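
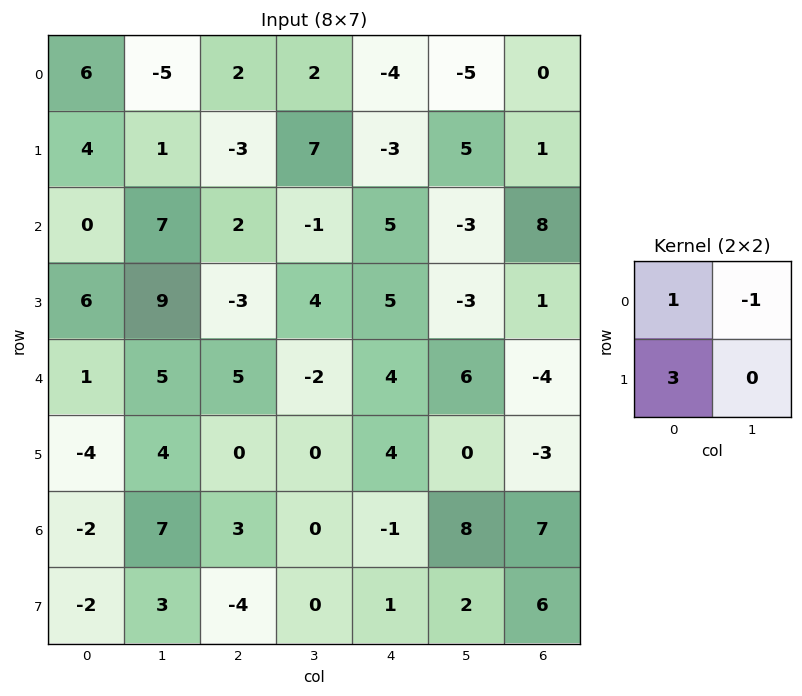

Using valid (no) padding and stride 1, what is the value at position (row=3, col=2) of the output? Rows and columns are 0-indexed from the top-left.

8

The receptive field on the input at this output position is [-3 4 / 5 -2]. Elementwise product with the kernel and sum: -3·1 + 4·-1 + 5·3.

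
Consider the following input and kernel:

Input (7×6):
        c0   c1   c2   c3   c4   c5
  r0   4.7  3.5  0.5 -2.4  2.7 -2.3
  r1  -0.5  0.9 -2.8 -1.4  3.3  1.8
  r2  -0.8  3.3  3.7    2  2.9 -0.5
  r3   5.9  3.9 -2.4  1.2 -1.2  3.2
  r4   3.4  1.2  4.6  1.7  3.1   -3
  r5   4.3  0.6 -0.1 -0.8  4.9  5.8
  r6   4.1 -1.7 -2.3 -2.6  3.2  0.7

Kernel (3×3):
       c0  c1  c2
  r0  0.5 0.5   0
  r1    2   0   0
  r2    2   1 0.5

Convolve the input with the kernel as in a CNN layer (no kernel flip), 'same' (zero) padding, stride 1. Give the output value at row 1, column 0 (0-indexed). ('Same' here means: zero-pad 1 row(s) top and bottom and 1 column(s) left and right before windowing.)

3.2

The receptive field on the zero-padded input at this output position is [0 4.7 3.5 / 0 -0.5 0.9 / 0 -0.8 3.3]. Elementwise product with the kernel and sum: 0·0.5 + 4.7·0.5 + 0·2 + 0·2 + -0.8·1 + 3.3·0.5.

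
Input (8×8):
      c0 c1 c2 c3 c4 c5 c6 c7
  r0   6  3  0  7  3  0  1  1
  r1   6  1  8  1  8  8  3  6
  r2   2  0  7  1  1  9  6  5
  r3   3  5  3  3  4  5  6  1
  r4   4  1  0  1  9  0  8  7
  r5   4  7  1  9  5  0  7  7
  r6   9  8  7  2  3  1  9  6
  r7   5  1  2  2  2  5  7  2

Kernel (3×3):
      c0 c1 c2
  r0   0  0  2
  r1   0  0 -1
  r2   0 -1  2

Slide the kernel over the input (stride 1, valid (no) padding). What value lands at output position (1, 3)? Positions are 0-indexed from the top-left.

13

The receptive field on the input at this output position is [1 8 8 / 1 1 9 / 3 4 5]. Elementwise product with the kernel and sum: 8·2 + 9·-1 + 4·-1 + 5·2.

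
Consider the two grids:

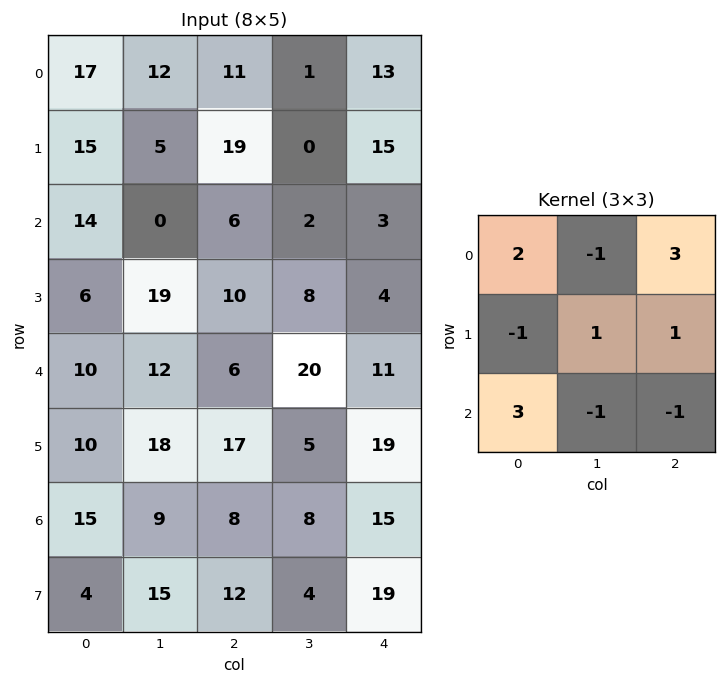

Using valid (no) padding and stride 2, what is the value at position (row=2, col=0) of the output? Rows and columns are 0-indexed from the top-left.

The receptive field on the input at this output position is [10 12 6 / 10 18 17 / 15 9 8]. Elementwise product with the kernel and sum: 10·2 + 12·-1 + 6·3 + 10·-1 + 18·1 + 17·1 + 15·3 + 9·-1 + 8·-1.

79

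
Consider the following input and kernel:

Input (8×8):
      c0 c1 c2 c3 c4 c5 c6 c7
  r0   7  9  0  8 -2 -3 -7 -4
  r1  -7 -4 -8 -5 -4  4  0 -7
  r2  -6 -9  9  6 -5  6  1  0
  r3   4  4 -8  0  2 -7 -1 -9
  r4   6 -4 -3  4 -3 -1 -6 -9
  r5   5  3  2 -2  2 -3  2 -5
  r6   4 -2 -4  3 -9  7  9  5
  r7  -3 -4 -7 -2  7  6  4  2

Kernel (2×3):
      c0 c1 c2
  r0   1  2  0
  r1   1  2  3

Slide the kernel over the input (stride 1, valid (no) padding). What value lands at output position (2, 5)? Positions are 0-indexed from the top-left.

The receptive field on the input at this output position is [6 1 0 / -7 -1 -9]. Elementwise product with the kernel and sum: 6·1 + 1·2 + -7·1 + -1·2 + -9·3.

-28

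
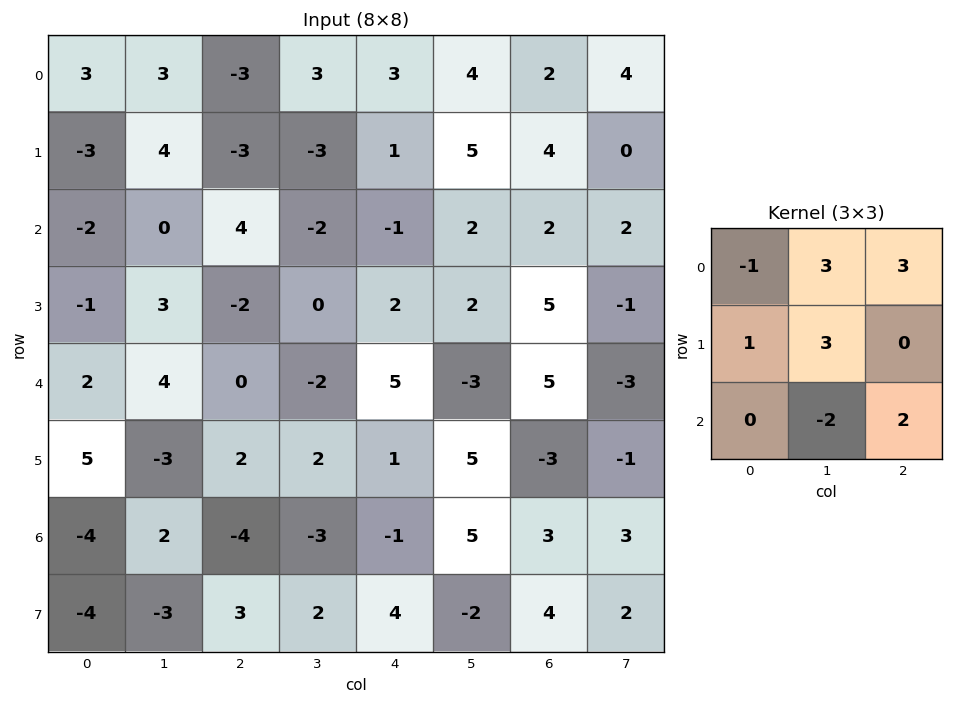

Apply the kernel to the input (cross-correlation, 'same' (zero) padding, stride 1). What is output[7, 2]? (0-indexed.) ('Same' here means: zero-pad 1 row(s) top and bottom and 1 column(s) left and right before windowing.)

The receptive field on the zero-padded input at this output position is [2 -4 -3 / -3 3 2 / 0 0 0]. Elementwise product with the kernel and sum: 2·-1 + -4·3 + -3·3 + -3·1 + 3·3 + 0·-2 + 0·2.

-17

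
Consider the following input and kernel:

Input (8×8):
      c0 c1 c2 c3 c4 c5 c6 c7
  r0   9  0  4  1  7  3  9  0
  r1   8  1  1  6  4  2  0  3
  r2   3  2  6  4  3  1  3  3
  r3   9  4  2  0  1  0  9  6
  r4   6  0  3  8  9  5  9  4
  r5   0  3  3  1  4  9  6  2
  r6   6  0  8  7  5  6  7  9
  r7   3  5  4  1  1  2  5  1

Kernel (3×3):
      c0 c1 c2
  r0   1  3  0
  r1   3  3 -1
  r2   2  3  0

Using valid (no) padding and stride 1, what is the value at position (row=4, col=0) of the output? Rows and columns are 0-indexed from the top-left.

24

The receptive field on the input at this output position is [6 0 3 / 0 3 3 / 6 0 8]. Elementwise product with the kernel and sum: 6·1 + 0·3 + 0·3 + 3·3 + 3·-1 + 6·2 + 0·3.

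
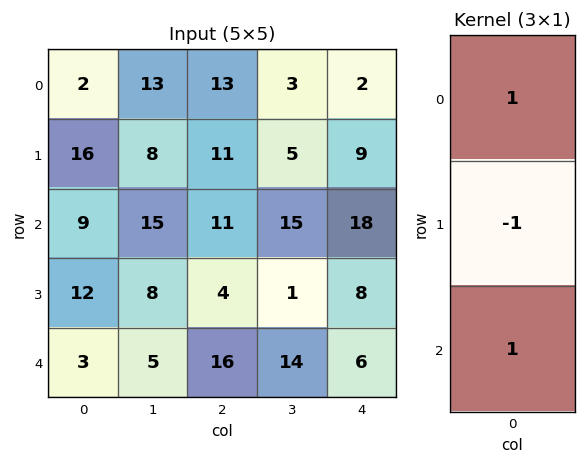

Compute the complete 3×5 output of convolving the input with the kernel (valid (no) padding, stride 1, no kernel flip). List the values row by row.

Output[0,0]: The receptive field on the input at this output position is [2 / 16 / 9]. Elementwise product with the kernel and sum: 2·1 + 16·-1 + 9·1.
Output[0,1]: The receptive field on the input at this output position is [13 / 8 / 15]. Elementwise product with the kernel and sum: 13·1 + 8·-1 + 15·1.

-5 20 13 13 11
19 1 4 -9 -1
0 12 23 28 16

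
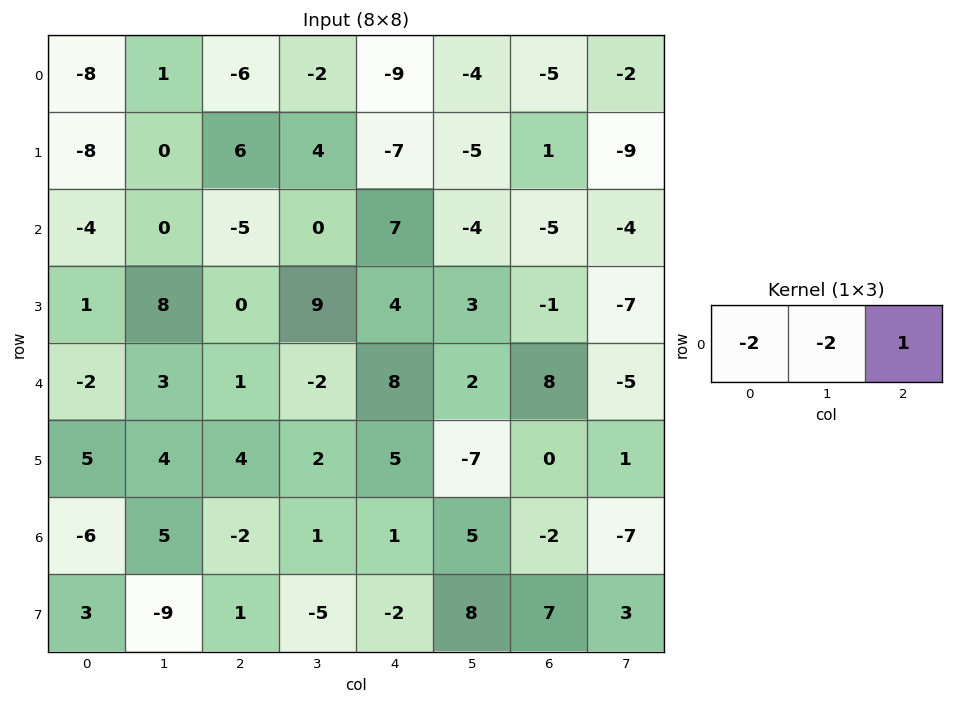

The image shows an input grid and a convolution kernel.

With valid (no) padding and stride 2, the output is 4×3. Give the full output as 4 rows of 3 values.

Output[0,0]: The receptive field on the input at this output position is [-8 1 -6]. Elementwise product with the kernel and sum: -8·-2 + 1·-2 + -6·1.
Output[0,1]: The receptive field on the input at this output position is [-6 -2 -9]. Elementwise product with the kernel and sum: -6·-2 + -2·-2 + -9·1.

8 7 21
3 17 -11
-1 10 -12
0 3 -14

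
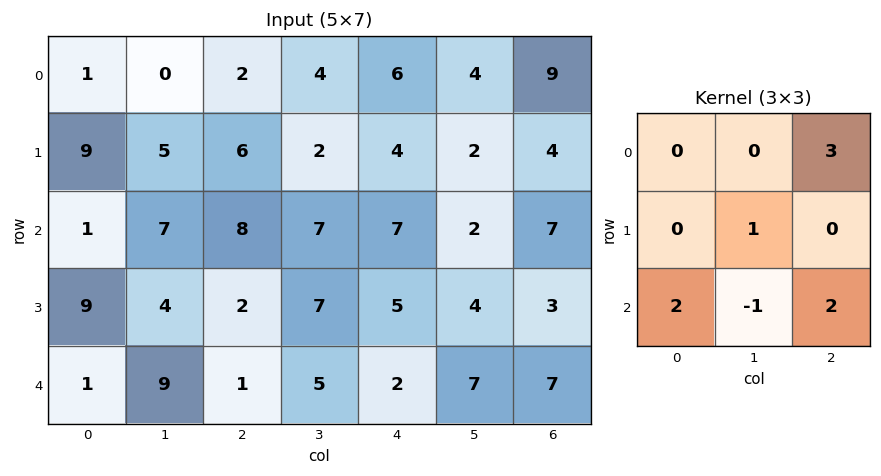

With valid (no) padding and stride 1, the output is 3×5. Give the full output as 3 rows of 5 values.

Output[0,0]: The receptive field on the input at this output position is [1 0 2 / 9 5 6 / 1 7 8]. Elementwise product with the kernel and sum: 2·3 + 5·1 + 1·2 + 7·-1 + 8·2.

22 38 43 27 55
43 34 26 30 26
23 50 29 33 36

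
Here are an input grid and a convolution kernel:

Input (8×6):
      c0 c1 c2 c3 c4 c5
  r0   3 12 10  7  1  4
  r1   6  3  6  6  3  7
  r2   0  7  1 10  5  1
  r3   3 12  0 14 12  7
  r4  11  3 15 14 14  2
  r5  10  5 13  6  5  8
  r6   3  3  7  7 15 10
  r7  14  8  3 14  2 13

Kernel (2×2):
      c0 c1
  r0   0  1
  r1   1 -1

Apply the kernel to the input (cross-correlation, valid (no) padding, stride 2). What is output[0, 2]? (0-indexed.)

The receptive field on the input at this output position is [1 4 / 3 7]. Elementwise product with the kernel and sum: 4·1 + 3·1 + 7·-1.

0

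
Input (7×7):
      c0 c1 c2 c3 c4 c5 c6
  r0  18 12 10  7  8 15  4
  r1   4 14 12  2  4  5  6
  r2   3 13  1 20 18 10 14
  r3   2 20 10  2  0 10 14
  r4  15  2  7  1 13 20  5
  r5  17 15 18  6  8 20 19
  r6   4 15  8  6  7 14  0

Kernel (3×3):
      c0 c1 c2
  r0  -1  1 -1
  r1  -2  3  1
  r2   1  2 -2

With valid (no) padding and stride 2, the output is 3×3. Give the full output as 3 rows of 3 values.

Output[0,0]: The receptive field on the input at this output position is [18 12 10 / 4 14 12 / 3 13 1]. Elementwise product with the kernel and sum: 18·-1 + 12·1 + 10·-1 + 4·-2 + 14·3 + 12·1 + 3·1 + 13·2 + 1·-2.
Output[0,1]: The receptive field on the input at this output position is [10 7 8 / 12 2 4 / 1 20 18]. Elementwise product with the kernel and sum: 10·-1 + 7·1 + 8·-1 + 12·-2 + 2·3 + 4·1 + 1·1 + 20·2 + 18·-2.

57 -20 26
80 -30 65
27 -23 100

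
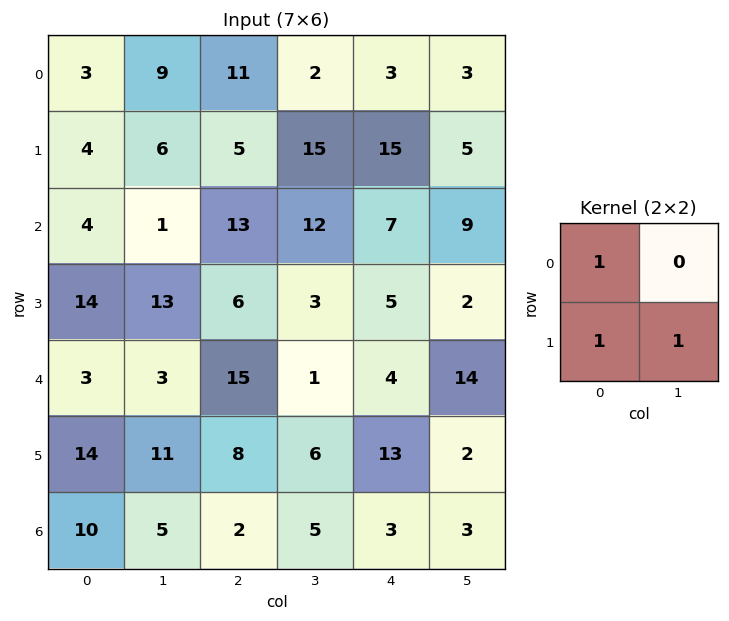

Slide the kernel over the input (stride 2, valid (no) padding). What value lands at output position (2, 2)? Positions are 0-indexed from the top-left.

The receptive field on the input at this output position is [4 14 / 13 2]. Elementwise product with the kernel and sum: 4·1 + 13·1 + 2·1.

19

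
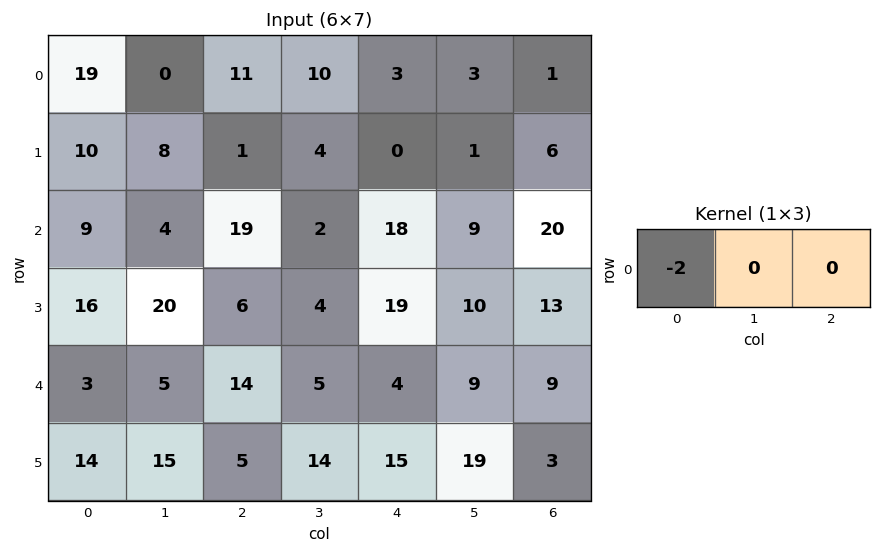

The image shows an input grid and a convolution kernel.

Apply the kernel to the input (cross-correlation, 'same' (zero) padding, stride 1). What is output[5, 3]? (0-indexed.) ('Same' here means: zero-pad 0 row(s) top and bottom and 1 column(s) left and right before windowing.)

The receptive field on the zero-padded input at this output position is [5 14 15]. Elementwise product with the kernel and sum: 5·-2.

-10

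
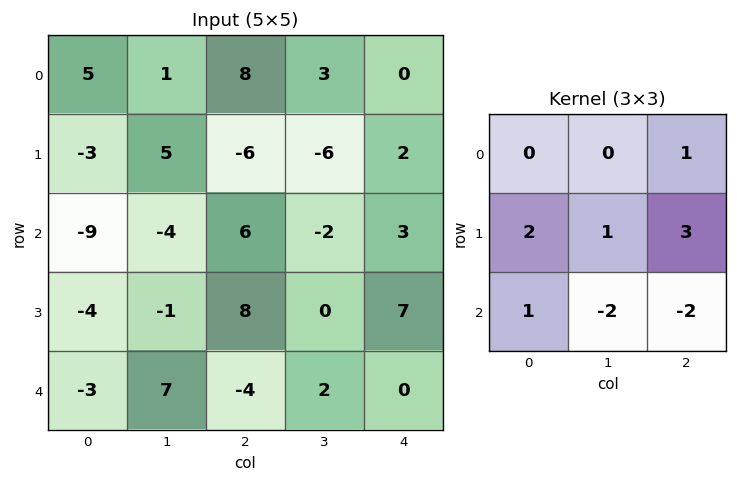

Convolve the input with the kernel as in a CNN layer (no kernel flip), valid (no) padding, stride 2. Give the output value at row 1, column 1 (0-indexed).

The receptive field on the input at this output position is [6 -2 3 / 8 0 7 / -4 2 0]. Elementwise product with the kernel and sum: 3·1 + 8·2 + 0·1 + 7·3 + -4·1 + 2·-2 + 0·-2.

32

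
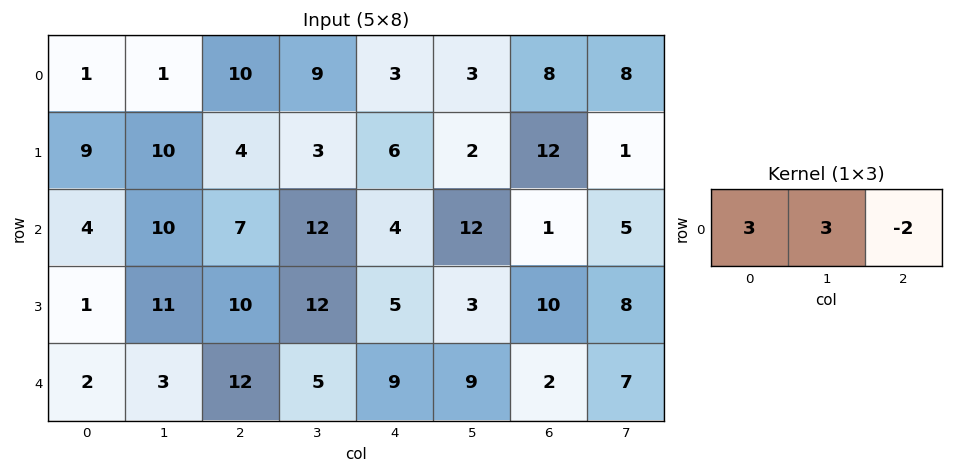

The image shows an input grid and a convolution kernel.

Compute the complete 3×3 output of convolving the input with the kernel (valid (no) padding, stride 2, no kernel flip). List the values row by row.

Output[0,0]: The receptive field on the input at this output position is [1 1 10]. Elementwise product with the kernel and sum: 1·3 + 1·3 + 10·-2.
Output[0,1]: The receptive field on the input at this output position is [10 9 3]. Elementwise product with the kernel and sum: 10·3 + 9·3 + 3·-2.

-14 51 2
28 49 46
-9 33 50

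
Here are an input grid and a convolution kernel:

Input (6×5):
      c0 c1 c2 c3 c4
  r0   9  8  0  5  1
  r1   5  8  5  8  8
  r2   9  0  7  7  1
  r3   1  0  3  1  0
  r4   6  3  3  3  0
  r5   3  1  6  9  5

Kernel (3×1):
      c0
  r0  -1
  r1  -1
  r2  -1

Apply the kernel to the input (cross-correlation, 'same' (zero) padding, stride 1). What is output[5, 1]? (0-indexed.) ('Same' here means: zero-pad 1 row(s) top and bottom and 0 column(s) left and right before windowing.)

The receptive field on the zero-padded input at this output position is [3 / 1 / 0]. Elementwise product with the kernel and sum: 3·-1 + 1·-1 + 0·-1.

-4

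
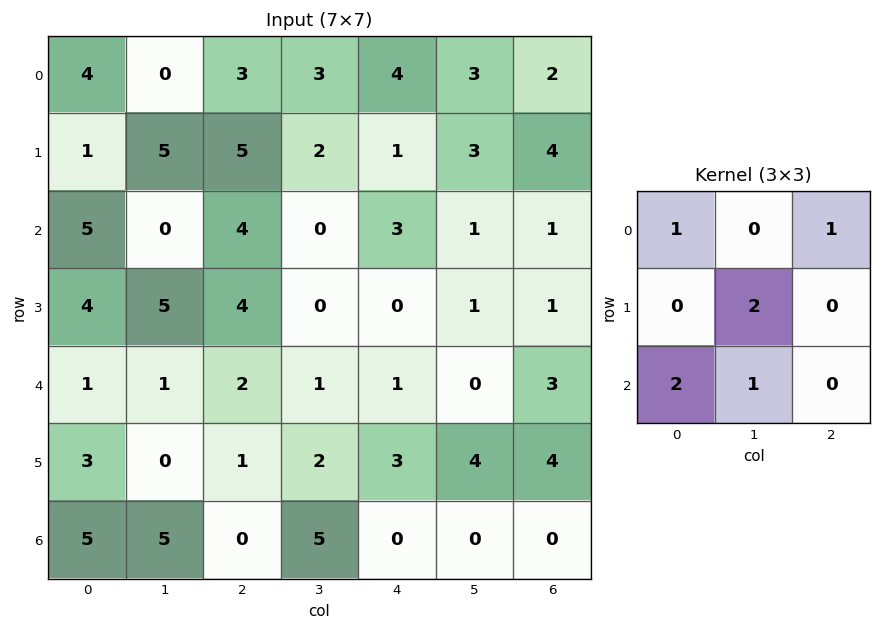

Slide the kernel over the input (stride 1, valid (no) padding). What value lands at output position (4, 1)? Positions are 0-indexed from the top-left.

14

The receptive field on the input at this output position is [1 2 1 / 0 1 2 / 5 0 5]. Elementwise product with the kernel and sum: 1·1 + 1·1 + 1·2 + 5·2 + 0·1.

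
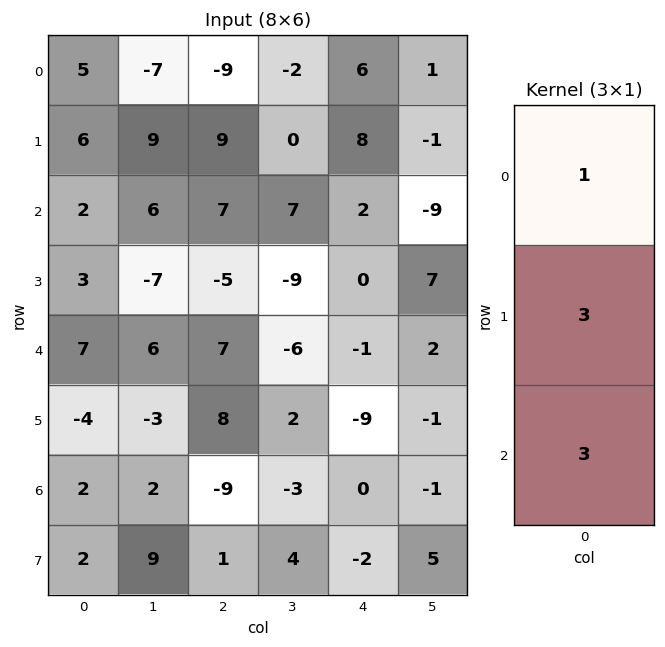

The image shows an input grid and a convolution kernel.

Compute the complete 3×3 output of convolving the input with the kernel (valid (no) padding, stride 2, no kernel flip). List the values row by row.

29 39 36
32 13 -1
1 4 -28

Output[0,0]: The receptive field on the input at this output position is [5 / 6 / 2]. Elementwise product with the kernel and sum: 5·1 + 6·3 + 2·3.
Output[0,1]: The receptive field on the input at this output position is [-9 / 9 / 7]. Elementwise product with the kernel and sum: -9·1 + 9·3 + 7·3.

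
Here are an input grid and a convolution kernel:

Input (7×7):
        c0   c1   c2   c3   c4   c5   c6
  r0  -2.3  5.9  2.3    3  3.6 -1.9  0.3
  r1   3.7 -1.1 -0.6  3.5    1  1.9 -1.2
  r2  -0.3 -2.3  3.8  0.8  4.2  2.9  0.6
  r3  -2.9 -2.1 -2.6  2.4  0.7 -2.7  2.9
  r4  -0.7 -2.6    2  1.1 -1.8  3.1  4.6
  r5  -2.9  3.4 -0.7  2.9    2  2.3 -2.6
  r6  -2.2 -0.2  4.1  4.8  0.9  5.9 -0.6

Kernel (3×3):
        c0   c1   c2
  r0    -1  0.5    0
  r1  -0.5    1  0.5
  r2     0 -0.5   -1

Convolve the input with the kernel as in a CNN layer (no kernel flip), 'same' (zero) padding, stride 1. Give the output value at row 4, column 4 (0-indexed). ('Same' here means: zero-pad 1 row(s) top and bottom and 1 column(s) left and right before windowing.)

-6.15

The receptive field on the zero-padded input at this output position is [2.4 0.7 -2.7 / 1.1 -1.8 3.1 / 2.9 2 2.3]. Elementwise product with the kernel and sum: 2.4·-1 + 0.7·0.5 + 1.1·-0.5 + -1.8·1 + 3.1·0.5 + 2·-0.5 + 2.3·-1.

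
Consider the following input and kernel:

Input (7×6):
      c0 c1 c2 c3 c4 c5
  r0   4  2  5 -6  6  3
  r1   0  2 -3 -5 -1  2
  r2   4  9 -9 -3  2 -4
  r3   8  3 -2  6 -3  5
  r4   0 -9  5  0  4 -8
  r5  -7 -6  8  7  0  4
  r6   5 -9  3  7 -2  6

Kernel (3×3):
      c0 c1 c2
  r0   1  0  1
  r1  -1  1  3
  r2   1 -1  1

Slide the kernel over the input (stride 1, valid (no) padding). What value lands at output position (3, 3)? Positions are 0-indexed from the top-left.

The receptive field on the input at this output position is [6 -3 5 / 0 4 -8 / 7 0 4]. Elementwise product with the kernel and sum: 6·1 + 5·1 + 0·-1 + 4·1 + -8·3 + 7·1 + 0·-1 + 4·1.

2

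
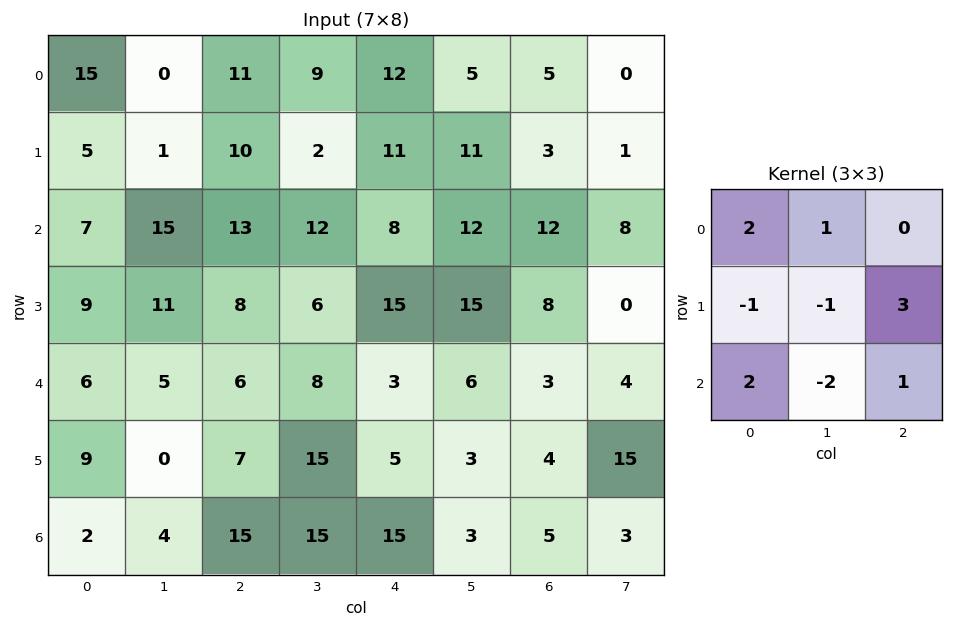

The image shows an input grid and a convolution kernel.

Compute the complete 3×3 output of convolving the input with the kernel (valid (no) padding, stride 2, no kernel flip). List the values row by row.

51 62 20
41 68 19
40 28 45

Output[0,0]: The receptive field on the input at this output position is [15 0 11 / 5 1 10 / 7 15 13]. Elementwise product with the kernel and sum: 15·2 + 0·1 + 5·-1 + 1·-1 + 10·3 + 7·2 + 15·-2 + 13·1.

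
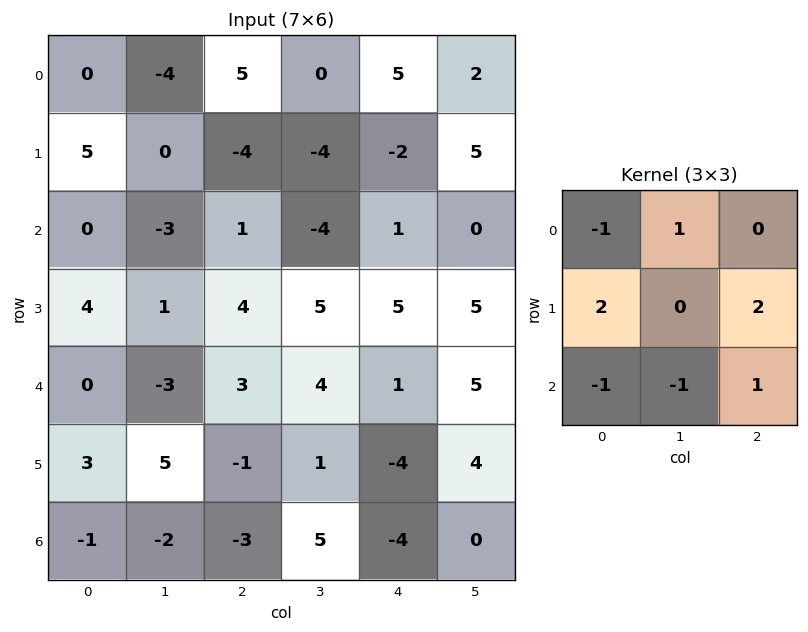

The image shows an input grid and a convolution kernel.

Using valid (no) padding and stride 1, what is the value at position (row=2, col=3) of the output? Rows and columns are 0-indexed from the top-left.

25

The receptive field on the input at this output position is [-4 1 0 / 5 5 5 / 4 1 5]. Elementwise product with the kernel and sum: -4·-1 + 1·1 + 5·2 + 5·2 + 4·-1 + 1·-1 + 5·1.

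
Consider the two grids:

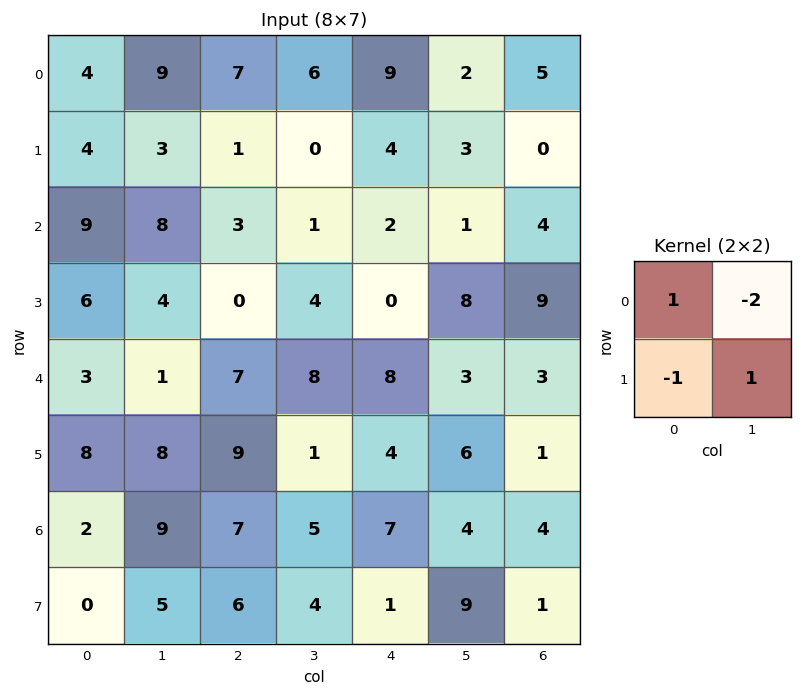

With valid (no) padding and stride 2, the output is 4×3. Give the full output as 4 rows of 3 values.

Output[0,0]: The receptive field on the input at this output position is [4 9 / 4 3]. Elementwise product with the kernel and sum: 4·1 + 9·-2 + 4·-1 + 3·1.
Output[0,1]: The receptive field on the input at this output position is [7 6 / 1 0]. Elementwise product with the kernel and sum: 7·1 + 6·-2 + 1·-1 + 0·1.

-15 -6 4
-9 5 8
1 -17 4
-11 -5 7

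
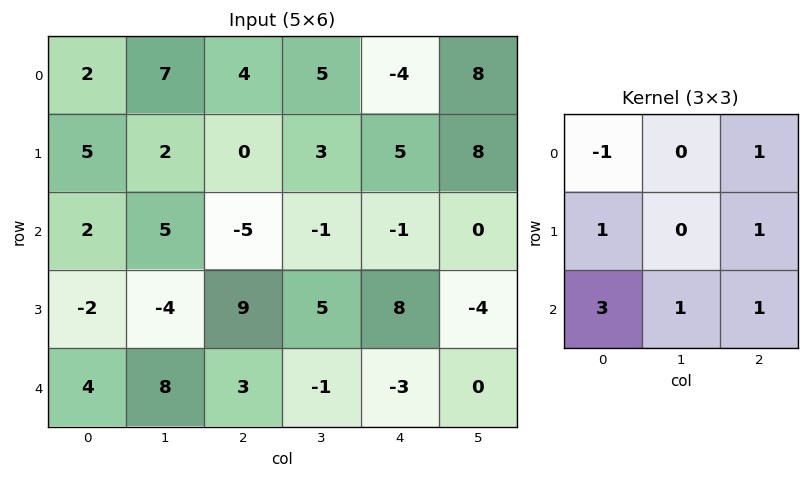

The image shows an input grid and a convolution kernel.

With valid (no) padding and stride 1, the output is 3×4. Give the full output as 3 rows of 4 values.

Output[0,0]: The receptive field on the input at this output position is [2 7 4 / 5 2 0 / 2 5 -5]. Elementwise product with the kernel and sum: 2·-1 + 4·1 + 5·1 + 0·1 + 2·3 + 5·1 + -5·1.

13 12 -20 10
-9 7 39 23
23 21 26 -4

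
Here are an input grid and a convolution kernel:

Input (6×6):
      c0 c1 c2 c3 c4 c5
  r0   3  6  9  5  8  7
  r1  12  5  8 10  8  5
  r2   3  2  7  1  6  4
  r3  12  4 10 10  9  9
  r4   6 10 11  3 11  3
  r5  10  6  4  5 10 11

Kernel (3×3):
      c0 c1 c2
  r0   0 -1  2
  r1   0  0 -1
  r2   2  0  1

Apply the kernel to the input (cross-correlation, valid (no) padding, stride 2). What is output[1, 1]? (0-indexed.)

35

The receptive field on the input at this output position is [7 1 6 / 10 10 9 / 11 3 11]. Elementwise product with the kernel and sum: 1·-1 + 6·2 + 9·-1 + 11·2 + 11·1.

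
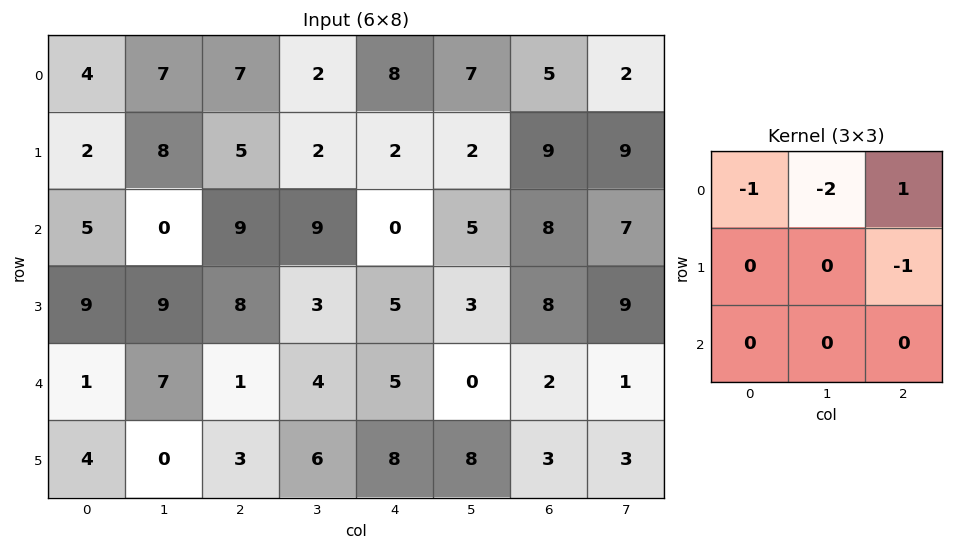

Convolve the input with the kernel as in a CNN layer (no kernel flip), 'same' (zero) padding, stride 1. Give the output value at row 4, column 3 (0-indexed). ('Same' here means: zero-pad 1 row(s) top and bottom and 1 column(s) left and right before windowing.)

The receptive field on the zero-padded input at this output position is [8 3 5 / 1 4 5 / 3 6 8]. Elementwise product with the kernel and sum: 8·-1 + 3·-2 + 5·1 + 5·-1.

-14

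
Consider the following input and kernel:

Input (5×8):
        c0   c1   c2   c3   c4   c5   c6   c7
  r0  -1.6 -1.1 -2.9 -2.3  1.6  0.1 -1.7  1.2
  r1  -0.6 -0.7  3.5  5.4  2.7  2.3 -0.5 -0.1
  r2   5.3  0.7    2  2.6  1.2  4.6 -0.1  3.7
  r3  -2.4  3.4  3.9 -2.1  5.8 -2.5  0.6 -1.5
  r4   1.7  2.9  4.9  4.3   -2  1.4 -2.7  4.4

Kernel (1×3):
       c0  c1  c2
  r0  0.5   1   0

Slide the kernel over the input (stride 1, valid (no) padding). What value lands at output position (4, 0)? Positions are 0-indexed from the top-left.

3.75

The receptive field on the input at this output position is [1.7 2.9 4.9]. Elementwise product with the kernel and sum: 1.7·0.5 + 2.9·1.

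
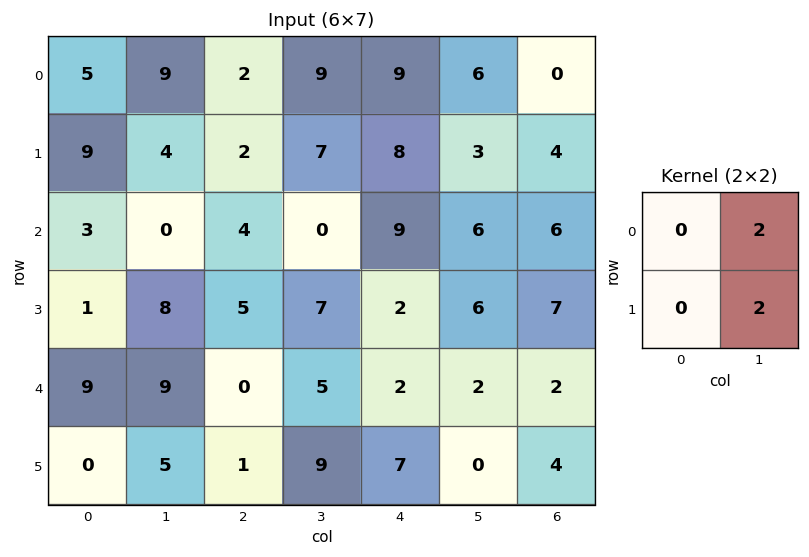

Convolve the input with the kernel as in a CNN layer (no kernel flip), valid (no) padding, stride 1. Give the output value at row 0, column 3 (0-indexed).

The receptive field on the input at this output position is [9 9 / 7 8]. Elementwise product with the kernel and sum: 9·2 + 8·2.

34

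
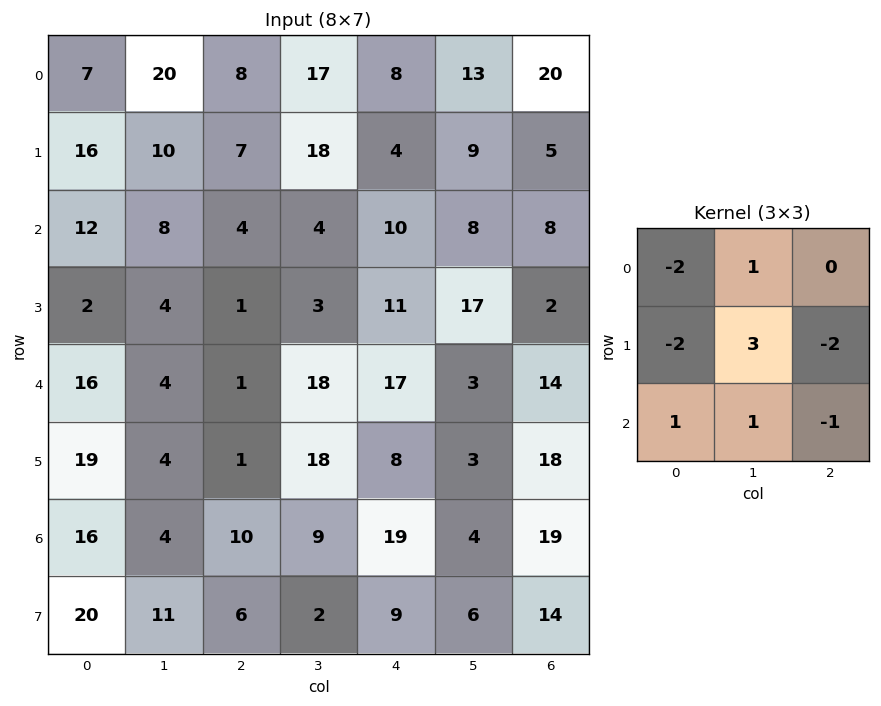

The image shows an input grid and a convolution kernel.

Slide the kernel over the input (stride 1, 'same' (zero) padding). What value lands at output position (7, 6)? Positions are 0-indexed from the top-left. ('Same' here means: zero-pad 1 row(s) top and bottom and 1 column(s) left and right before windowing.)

41

The receptive field on the zero-padded input at this output position is [4 19 0 / 6 14 0 / 0 0 0]. Elementwise product with the kernel and sum: 4·-2 + 19·1 + 6·-2 + 14·3 + 0·-2 + 0·1 + 0·1 + 0·-1.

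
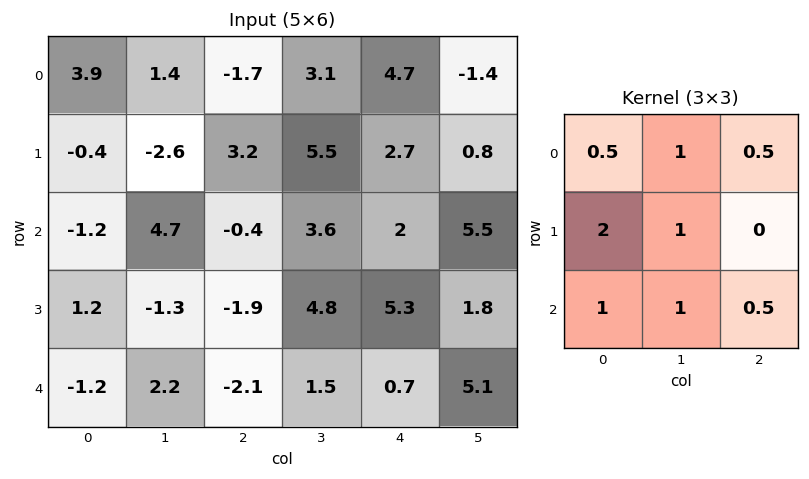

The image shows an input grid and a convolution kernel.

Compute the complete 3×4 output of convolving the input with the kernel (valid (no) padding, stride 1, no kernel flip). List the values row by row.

Output[0,0]: The receptive field on the input at this output position is [3.9 1.4 -1.7 / -0.4 -2.6 3.2 / -1.2 4.7 -0.4]. Elementwise product with the kernel and sum: 3.9·0.5 + 1.4·1 + -1.7·0.5 + -0.4·2 + -2.6·1 + -1.2·1 + 4.7·1 + -0.4·0.5.
Output[0,1]: The receptive field on the input at this output position is [1.4 -1.7 3.1 / -2.6 3.2 5.5 / 4.7 -0.4 3.6]. Elementwise product with the kernel and sum: 1.4·0.5 + -1.7·1 + 3.1·0.5 + -2.6·2 + 3.2·1 + 4.7·1 + -0.4·1 + 3.6·0.5.

2.4 4.65 20.7 27.6
0.05 12.85 16.8 26.05
4.95 0.1 5.15 26.2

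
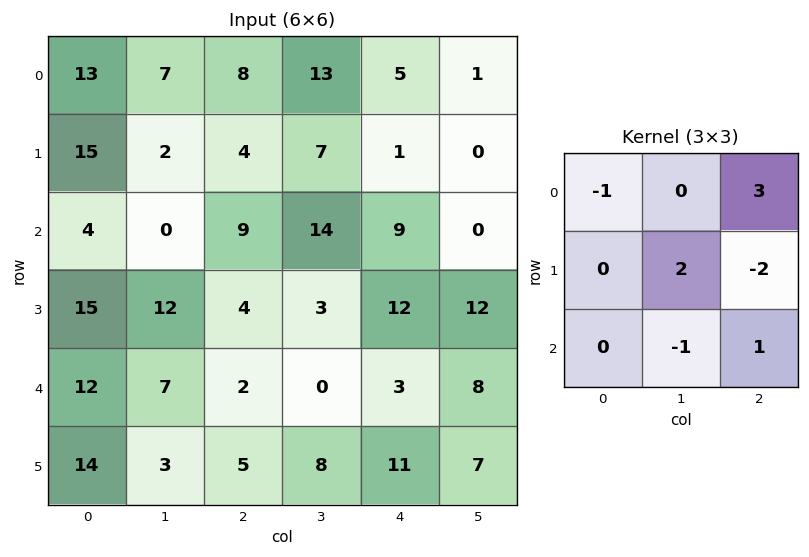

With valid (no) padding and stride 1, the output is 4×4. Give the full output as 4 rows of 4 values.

Output[0,0]: The receptive field on the input at this output position is [13 7 8 / 15 2 4 / 4 0 9]. Elementwise product with the kernel and sum: 13·-1 + 8·3 + 2·2 + 4·-2 + 0·-1 + 9·1.
Output[0,1]: The receptive field on the input at this output position is [7 8 13 / 2 4 7 / 0 9 14]. Elementwise product with the kernel and sum: 7·-1 + 13·3 + 4·2 + 7·-2 + 9·-1 + 14·1.

16 31 14 -17
-29 8 18 11
34 42 3 -9
9 4 29 19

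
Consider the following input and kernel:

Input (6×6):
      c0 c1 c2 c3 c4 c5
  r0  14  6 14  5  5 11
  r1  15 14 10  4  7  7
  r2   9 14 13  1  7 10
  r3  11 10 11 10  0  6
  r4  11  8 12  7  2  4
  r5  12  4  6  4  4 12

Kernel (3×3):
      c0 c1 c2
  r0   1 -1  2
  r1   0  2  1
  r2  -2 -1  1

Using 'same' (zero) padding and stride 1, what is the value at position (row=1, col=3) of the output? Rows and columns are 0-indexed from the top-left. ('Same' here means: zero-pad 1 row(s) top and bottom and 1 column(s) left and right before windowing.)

14

The receptive field on the zero-padded input at this output position is [14 5 5 / 10 4 7 / 13 1 7]. Elementwise product with the kernel and sum: 14·1 + 5·-1 + 5·2 + 4·2 + 7·1 + 13·-2 + 1·-1 + 7·1.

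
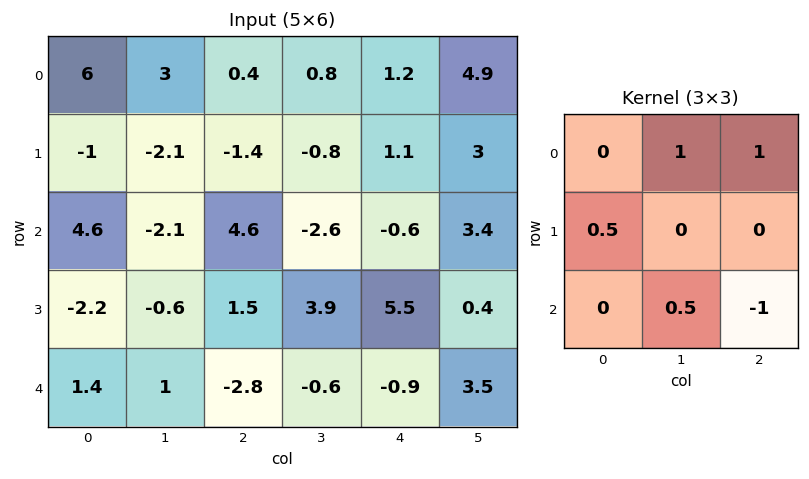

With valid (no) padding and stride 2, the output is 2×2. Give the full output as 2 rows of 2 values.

-2.75 0.6
4.7 -1.85

Output[0,0]: The receptive field on the input at this output position is [6 3 0.4 / -1 -2.1 -1.4 / 4.6 -2.1 4.6]. Elementwise product with the kernel and sum: 3·1 + 0.4·1 + -1·0.5 + -2.1·0.5 + 4.6·-1.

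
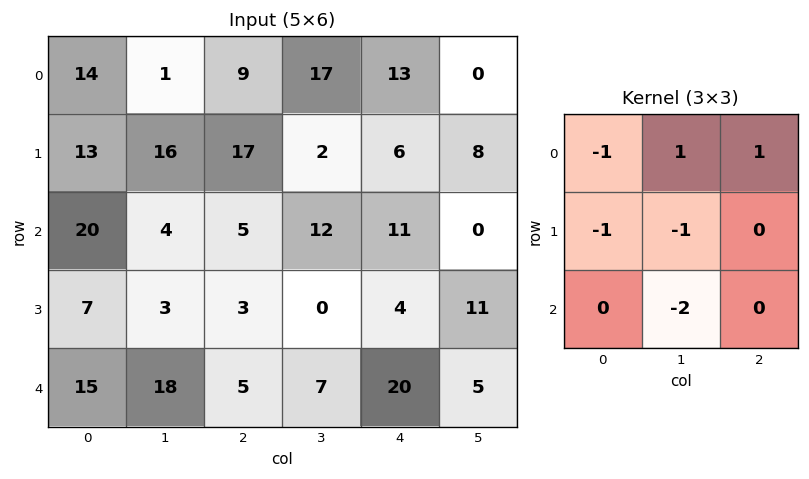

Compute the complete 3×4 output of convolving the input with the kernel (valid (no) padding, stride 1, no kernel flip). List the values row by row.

-41 -18 -22 -34
-10 -12 -26 -19
-57 -3 1 -45

Output[0,0]: The receptive field on the input at this output position is [14 1 9 / 13 16 17 / 20 4 5]. Elementwise product with the kernel and sum: 14·-1 + 1·1 + 9·1 + 13·-1 + 16·-1 + 4·-2.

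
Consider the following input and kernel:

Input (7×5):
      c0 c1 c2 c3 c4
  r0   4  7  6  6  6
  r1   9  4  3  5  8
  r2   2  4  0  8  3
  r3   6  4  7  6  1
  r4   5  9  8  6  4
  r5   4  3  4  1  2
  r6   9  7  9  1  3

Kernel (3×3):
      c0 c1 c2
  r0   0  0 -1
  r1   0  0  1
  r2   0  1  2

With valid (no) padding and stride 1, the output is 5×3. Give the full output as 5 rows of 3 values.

1 15 16
15 22 3
32 18 12
12 6 8
21 6 5

Output[0,0]: The receptive field on the input at this output position is [4 7 6 / 9 4 3 / 2 4 0]. Elementwise product with the kernel and sum: 6·-1 + 3·1 + 4·1 + 0·2.
Output[0,1]: The receptive field on the input at this output position is [7 6 6 / 4 3 5 / 4 0 8]. Elementwise product with the kernel and sum: 6·-1 + 5·1 + 0·1 + 8·2.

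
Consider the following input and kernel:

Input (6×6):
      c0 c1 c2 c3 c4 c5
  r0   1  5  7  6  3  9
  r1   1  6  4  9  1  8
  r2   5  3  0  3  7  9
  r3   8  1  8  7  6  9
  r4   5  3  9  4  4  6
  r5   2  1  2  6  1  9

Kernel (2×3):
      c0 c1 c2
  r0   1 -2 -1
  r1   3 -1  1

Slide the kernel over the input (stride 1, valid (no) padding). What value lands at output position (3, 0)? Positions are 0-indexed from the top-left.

The receptive field on the input at this output position is [8 1 8 / 5 3 9]. Elementwise product with the kernel and sum: 8·1 + 1·-2 + 8·-1 + 5·3 + 3·-1 + 9·1.

19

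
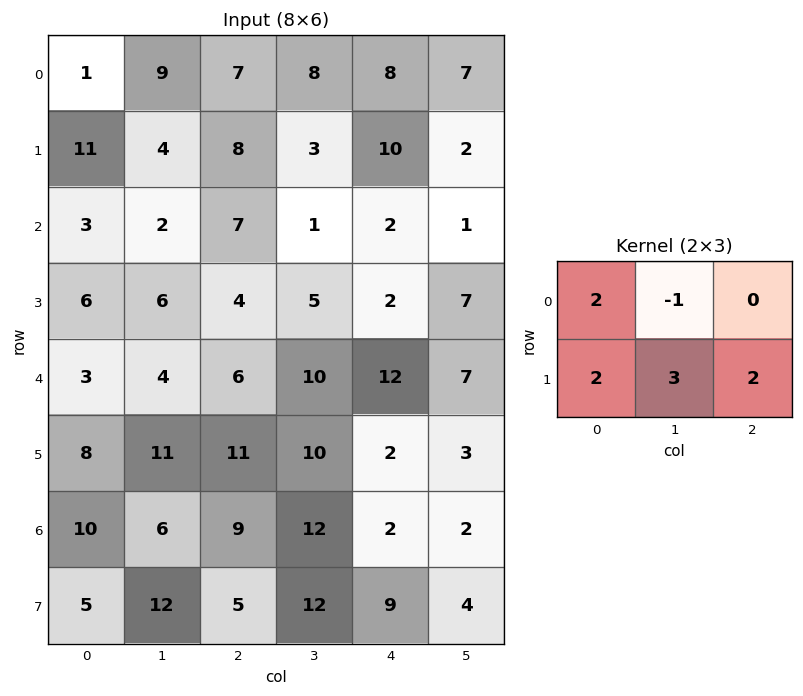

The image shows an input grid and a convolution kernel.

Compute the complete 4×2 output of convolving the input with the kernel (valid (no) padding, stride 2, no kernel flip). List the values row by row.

Output[0,0]: The receptive field on the input at this output position is [1 9 7 / 11 4 8]. Elementwise product with the kernel and sum: 1·2 + 9·-1 + 11·2 + 4·3 + 8·2.

43 51
42 40
73 58
70 70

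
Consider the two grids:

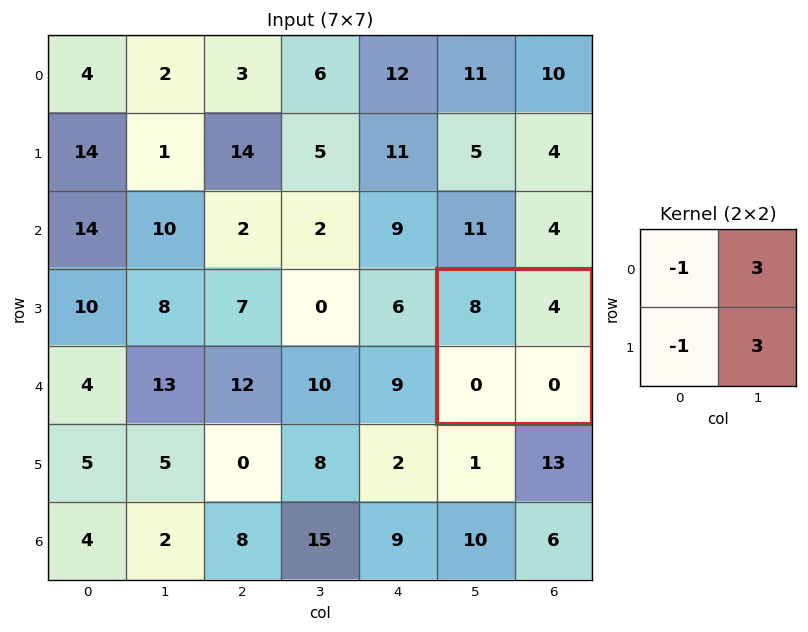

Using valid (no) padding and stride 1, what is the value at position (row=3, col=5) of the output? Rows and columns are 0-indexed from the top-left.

4

The receptive field on the input at this output position is [8 4 / 0 0]. Elementwise product with the kernel and sum: 8·-1 + 4·3 + 0·-1 + 0·3.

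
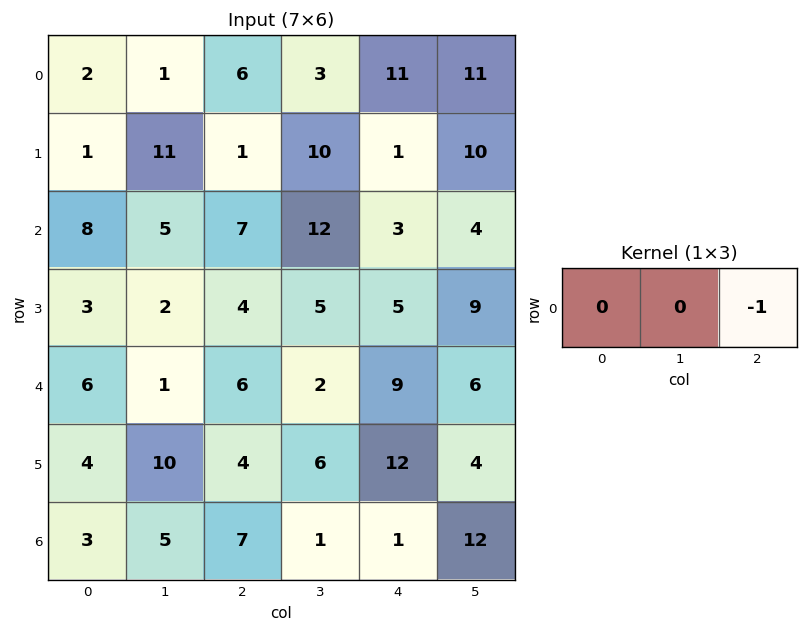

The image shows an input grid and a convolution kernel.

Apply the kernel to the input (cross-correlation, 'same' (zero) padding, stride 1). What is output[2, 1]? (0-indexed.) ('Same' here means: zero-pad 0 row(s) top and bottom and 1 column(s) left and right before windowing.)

-7

The receptive field on the zero-padded input at this output position is [8 5 7]. Elementwise product with the kernel and sum: 7·-1.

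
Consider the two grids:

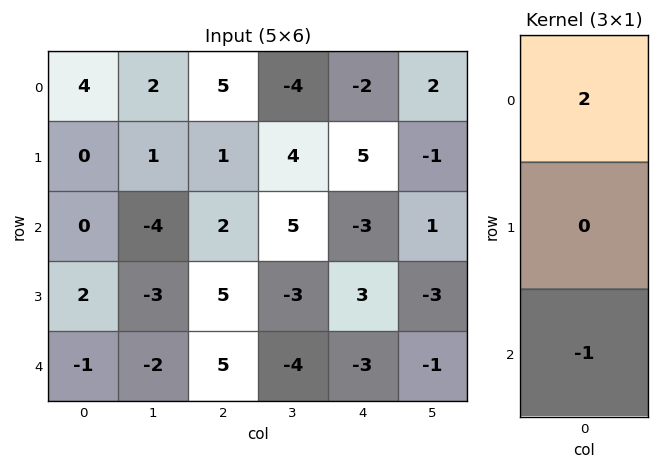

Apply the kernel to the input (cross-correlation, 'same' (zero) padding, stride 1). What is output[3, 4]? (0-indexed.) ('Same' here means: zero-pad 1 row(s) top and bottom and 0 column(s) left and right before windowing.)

The receptive field on the zero-padded input at this output position is [-3 / 3 / -3]. Elementwise product with the kernel and sum: -3·2 + -3·-1.

-3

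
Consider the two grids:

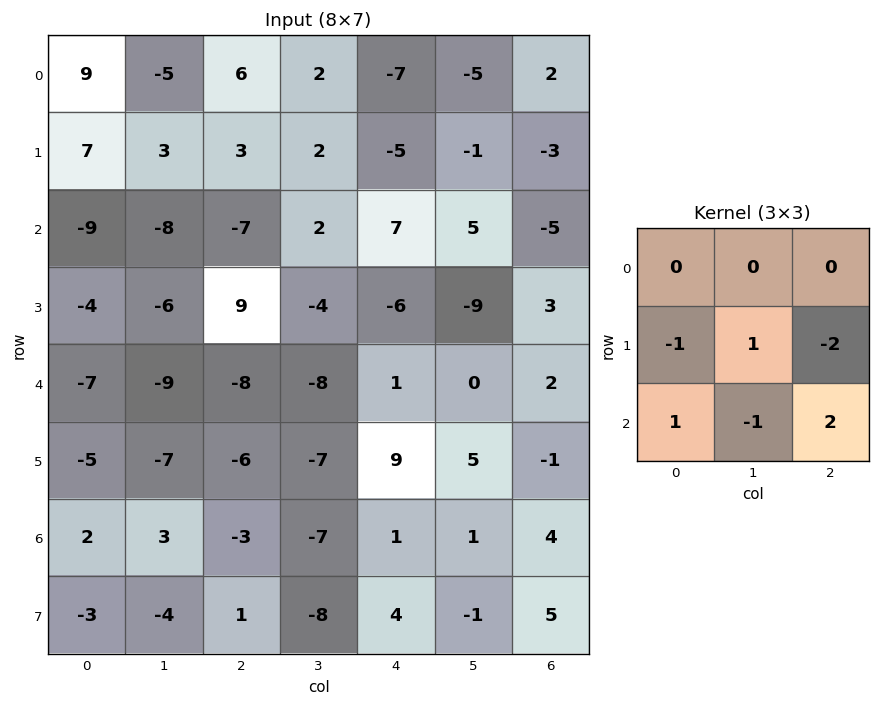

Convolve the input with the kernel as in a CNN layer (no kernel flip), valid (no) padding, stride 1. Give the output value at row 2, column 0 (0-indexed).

The receptive field on the input at this output position is [-9 -8 -7 / -4 -6 9 / -7 -9 -8]. Elementwise product with the kernel and sum: -4·-1 + -6·1 + 9·-2 + -7·1 + -9·-1 + -8·2.

-34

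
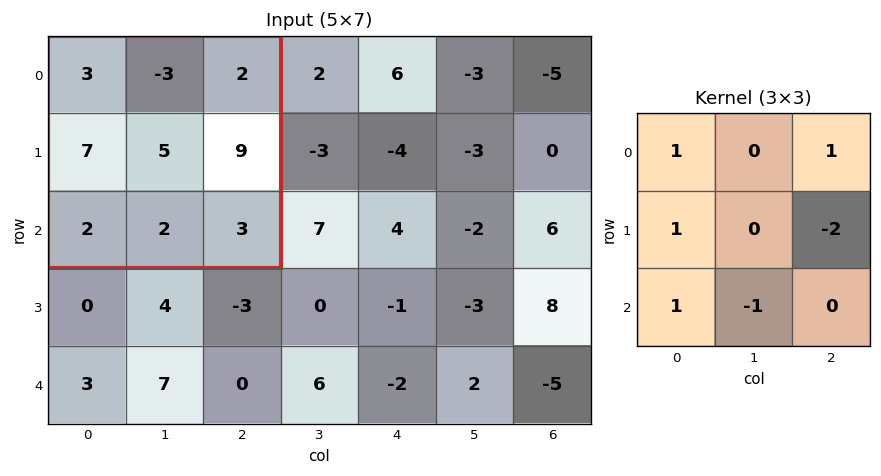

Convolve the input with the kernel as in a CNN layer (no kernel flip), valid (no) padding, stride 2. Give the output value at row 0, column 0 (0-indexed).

-6

The receptive field on the input at this output position is [3 -3 2 / 7 5 9 / 2 2 3]. Elementwise product with the kernel and sum: 3·1 + 2·1 + 7·1 + 9·-2 + 2·1 + 2·-1.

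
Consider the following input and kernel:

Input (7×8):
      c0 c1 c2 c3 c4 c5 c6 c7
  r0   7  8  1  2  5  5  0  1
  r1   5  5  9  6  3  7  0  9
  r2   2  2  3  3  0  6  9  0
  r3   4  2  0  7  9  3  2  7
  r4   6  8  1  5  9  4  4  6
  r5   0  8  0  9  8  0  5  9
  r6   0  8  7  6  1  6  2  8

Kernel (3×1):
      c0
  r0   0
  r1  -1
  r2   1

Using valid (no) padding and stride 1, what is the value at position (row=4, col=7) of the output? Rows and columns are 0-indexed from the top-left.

The receptive field on the input at this output position is [6 / 9 / 8]. Elementwise product with the kernel and sum: 9·-1 + 8·1.

-1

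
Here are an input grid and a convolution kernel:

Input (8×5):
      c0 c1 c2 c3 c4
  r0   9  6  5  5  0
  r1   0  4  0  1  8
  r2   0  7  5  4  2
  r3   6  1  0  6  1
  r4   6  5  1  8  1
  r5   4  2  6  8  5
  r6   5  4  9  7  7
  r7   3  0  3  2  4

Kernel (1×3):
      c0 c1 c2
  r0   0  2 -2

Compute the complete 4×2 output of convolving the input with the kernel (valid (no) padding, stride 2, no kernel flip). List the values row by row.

2 10
4 4
8 14
-10 0

Output[0,0]: The receptive field on the input at this output position is [9 6 5]. Elementwise product with the kernel and sum: 6·2 + 5·-2.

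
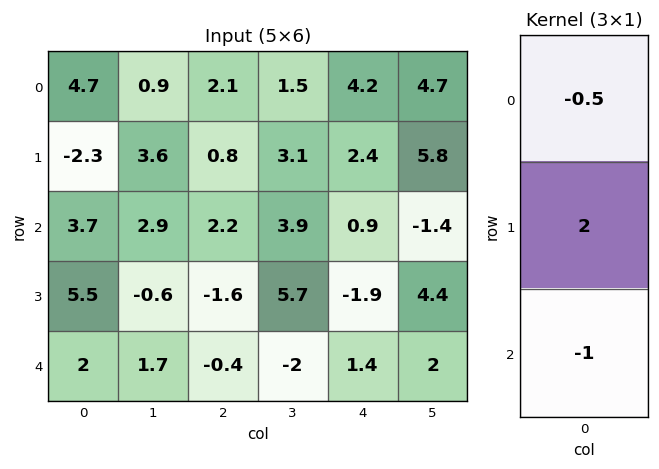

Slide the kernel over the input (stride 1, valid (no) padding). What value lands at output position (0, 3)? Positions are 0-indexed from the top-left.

1.55

The receptive field on the input at this output position is [1.5 / 3.1 / 3.9]. Elementwise product with the kernel and sum: 1.5·-0.5 + 3.1·2 + 3.9·-1.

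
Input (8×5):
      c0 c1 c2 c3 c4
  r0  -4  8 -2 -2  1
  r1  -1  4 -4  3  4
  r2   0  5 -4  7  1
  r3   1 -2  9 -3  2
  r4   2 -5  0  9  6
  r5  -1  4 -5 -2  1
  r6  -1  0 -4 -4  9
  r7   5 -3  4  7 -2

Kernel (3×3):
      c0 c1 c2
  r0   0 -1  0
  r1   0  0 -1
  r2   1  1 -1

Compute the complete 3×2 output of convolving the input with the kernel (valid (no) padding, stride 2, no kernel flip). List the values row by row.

5 0
-17 -6
13 -27

Output[0,0]: The receptive field on the input at this output position is [-4 8 -2 / -1 4 -4 / 0 5 -4]. Elementwise product with the kernel and sum: 8·-1 + -4·-1 + 0·1 + 5·1 + -4·-1.
Output[0,1]: The receptive field on the input at this output position is [-2 -2 1 / -4 3 4 / -4 7 1]. Elementwise product with the kernel and sum: -2·-1 + 4·-1 + -4·1 + 7·1 + 1·-1.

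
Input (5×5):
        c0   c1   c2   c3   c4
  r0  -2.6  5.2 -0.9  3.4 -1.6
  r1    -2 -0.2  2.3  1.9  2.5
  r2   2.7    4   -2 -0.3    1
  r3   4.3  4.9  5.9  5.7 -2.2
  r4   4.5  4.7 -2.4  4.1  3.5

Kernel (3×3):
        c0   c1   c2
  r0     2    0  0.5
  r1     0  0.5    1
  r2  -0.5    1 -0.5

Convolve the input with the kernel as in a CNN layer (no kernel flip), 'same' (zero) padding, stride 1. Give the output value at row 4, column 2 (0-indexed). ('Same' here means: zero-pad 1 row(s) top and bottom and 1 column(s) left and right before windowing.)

The receptive field on the zero-padded input at this output position is [4.9 5.9 5.7 / 4.7 -2.4 4.1 / 0 0 0]. Elementwise product with the kernel and sum: 4.9·2 + 5.7·0.5 + -2.4·0.5 + 4.1·1 + 0·-0.5 + 0·1 + 0·-0.5.

15.55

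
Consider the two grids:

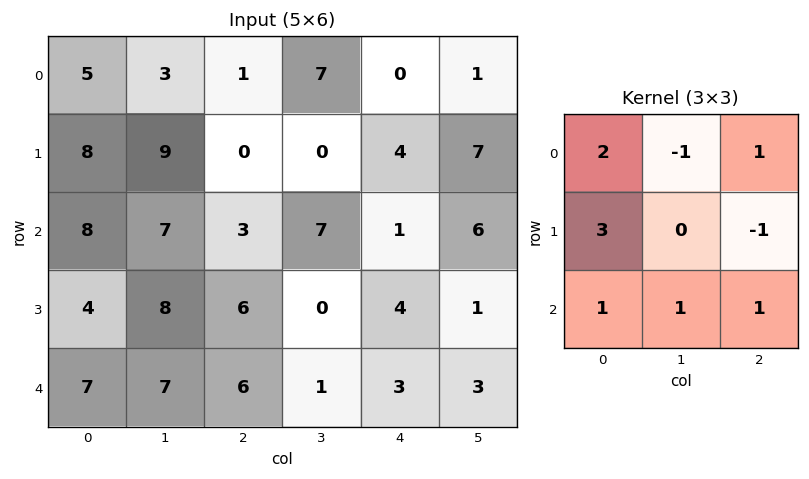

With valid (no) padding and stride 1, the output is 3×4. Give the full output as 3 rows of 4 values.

50 56 2 22
46 46 22 23
38 56 24 25

Output[0,0]: The receptive field on the input at this output position is [5 3 1 / 8 9 0 / 8 7 3]. Elementwise product with the kernel and sum: 5·2 + 3·-1 + 1·1 + 8·3 + 0·-1 + 8·1 + 7·1 + 3·1.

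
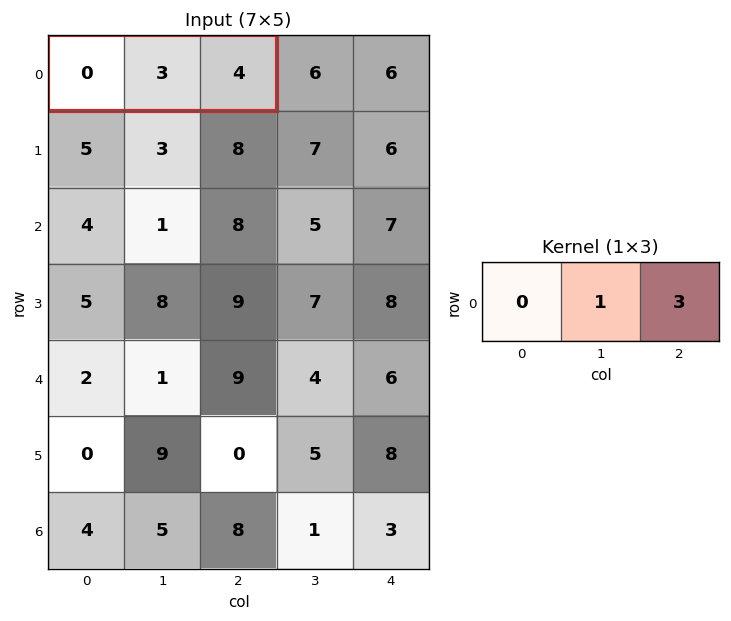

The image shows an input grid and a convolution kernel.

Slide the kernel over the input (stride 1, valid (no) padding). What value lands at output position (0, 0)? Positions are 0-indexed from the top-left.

15

The receptive field on the input at this output position is [0 3 4]. Elementwise product with the kernel and sum: 3·1 + 4·3.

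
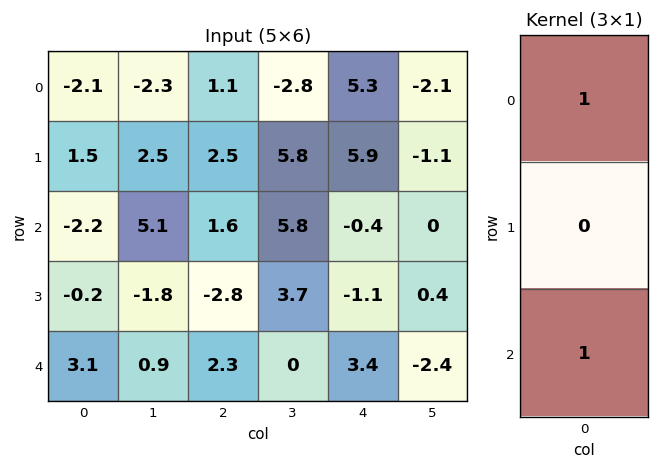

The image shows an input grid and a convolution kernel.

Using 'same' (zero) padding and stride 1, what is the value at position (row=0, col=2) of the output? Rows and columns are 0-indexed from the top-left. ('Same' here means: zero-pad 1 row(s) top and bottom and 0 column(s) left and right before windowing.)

2.5

The receptive field on the zero-padded input at this output position is [0 / 1.1 / 2.5]. Elementwise product with the kernel and sum: 0·1 + 2.5·1.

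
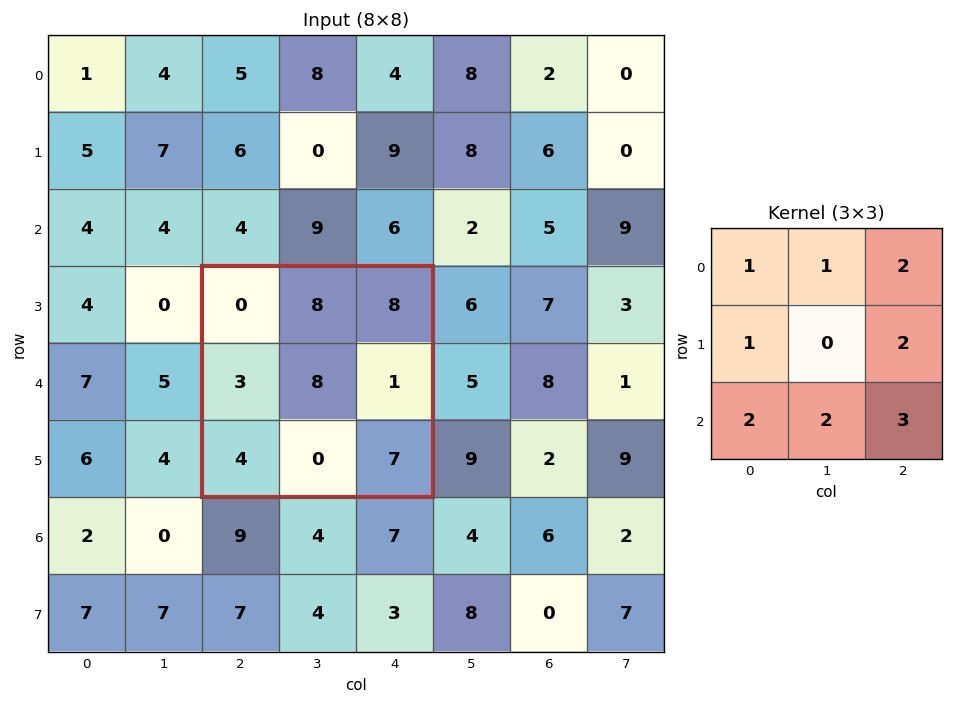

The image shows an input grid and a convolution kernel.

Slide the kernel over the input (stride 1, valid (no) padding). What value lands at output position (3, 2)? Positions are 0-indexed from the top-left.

58

The receptive field on the input at this output position is [0 8 8 / 3 8 1 / 4 0 7]. Elementwise product with the kernel and sum: 0·1 + 8·1 + 8·2 + 3·1 + 1·2 + 4·2 + 0·2 + 7·3.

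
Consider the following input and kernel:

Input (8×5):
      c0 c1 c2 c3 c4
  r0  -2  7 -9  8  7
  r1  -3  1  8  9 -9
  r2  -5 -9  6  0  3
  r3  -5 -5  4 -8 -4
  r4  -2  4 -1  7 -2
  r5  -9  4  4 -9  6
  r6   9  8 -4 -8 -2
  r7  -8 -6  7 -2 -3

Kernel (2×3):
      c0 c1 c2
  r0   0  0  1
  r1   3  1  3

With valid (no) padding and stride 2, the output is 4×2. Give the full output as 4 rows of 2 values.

7 13
-2 -5
-12 19
-13 8

Output[0,0]: The receptive field on the input at this output position is [-2 7 -9 / -3 1 8]. Elementwise product with the kernel and sum: -9·1 + -3·3 + 1·1 + 8·3.
Output[0,1]: The receptive field on the input at this output position is [-9 8 7 / 8 9 -9]. Elementwise product with the kernel and sum: 7·1 + 8·3 + 9·1 + -9·3.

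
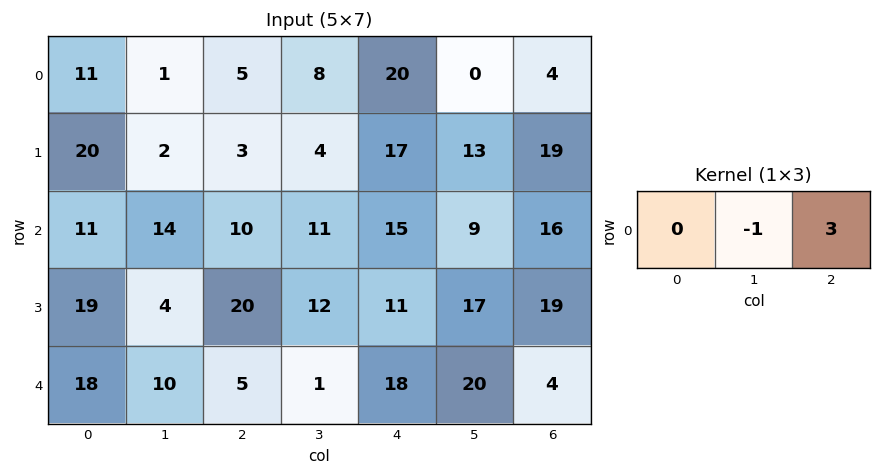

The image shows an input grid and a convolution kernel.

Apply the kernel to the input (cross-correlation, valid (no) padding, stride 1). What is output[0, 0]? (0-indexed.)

The receptive field on the input at this output position is [11 1 5]. Elementwise product with the kernel and sum: 1·-1 + 5·3.

14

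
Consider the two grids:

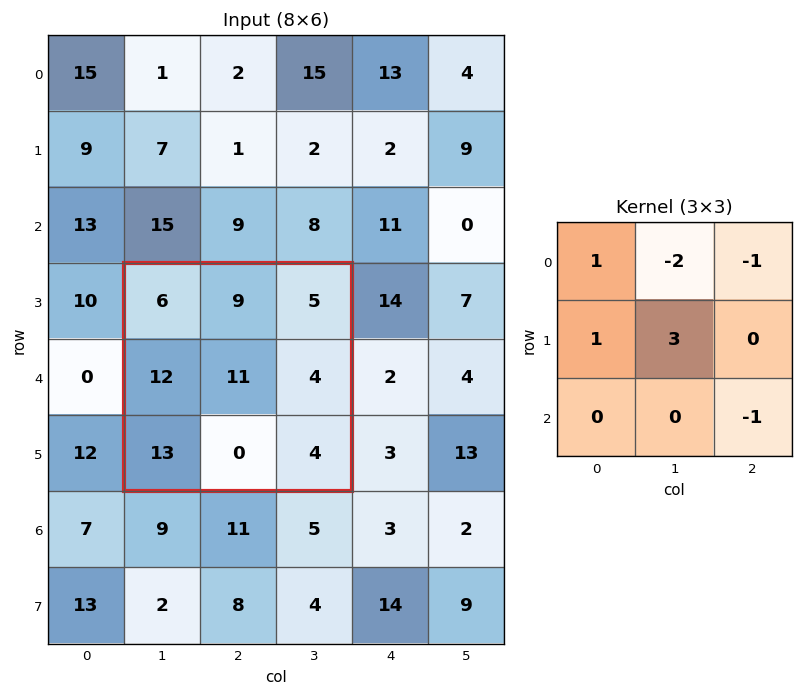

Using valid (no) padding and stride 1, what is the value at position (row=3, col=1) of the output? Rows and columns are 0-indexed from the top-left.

The receptive field on the input at this output position is [6 9 5 / 12 11 4 / 13 0 4]. Elementwise product with the kernel and sum: 6·1 + 9·-2 + 5·-1 + 12·1 + 11·3 + 4·-1.

24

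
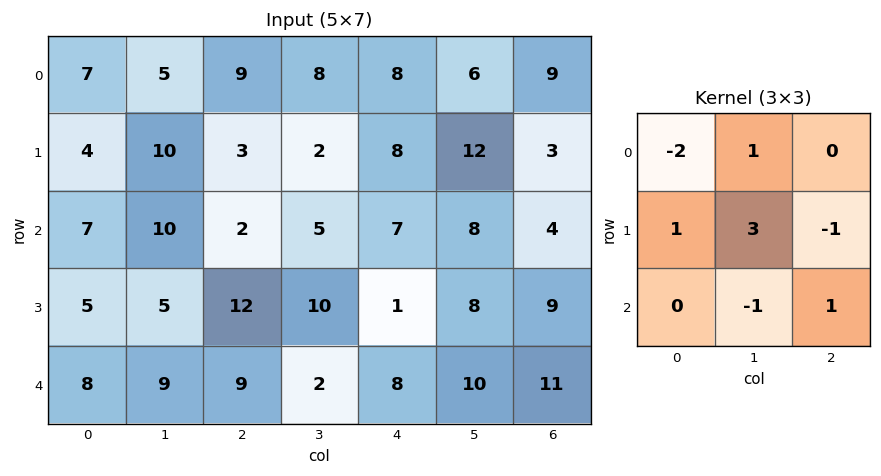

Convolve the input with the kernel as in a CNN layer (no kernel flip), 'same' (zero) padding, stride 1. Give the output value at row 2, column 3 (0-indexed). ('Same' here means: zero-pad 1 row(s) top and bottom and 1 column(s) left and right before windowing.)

The receptive field on the zero-padded input at this output position is [3 2 8 / 2 5 7 / 12 10 1]. Elementwise product with the kernel and sum: 3·-2 + 2·1 + 2·1 + 5·3 + 7·-1 + 10·-1 + 1·1.

-3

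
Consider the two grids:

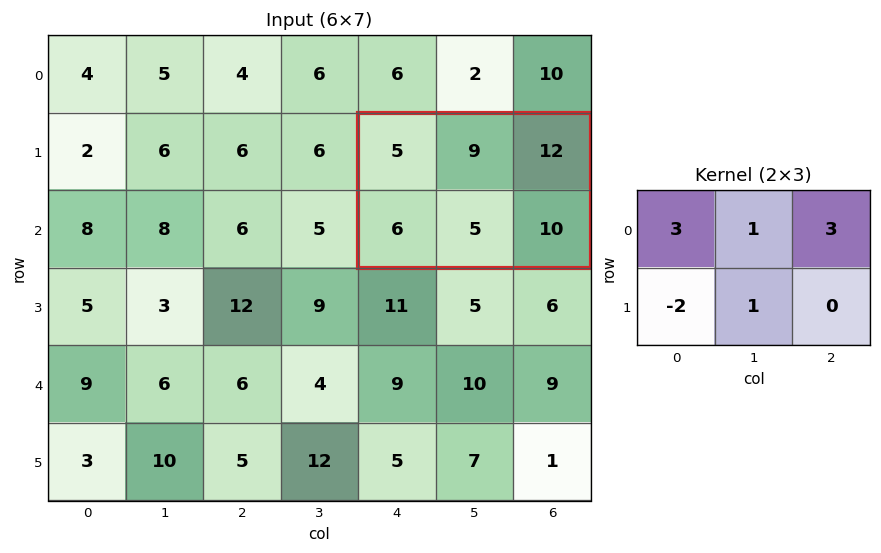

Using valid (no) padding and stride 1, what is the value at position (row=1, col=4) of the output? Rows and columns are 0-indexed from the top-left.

The receptive field on the input at this output position is [5 9 12 / 6 5 10]. Elementwise product with the kernel and sum: 5·3 + 9·1 + 12·3 + 6·-2 + 5·1.

53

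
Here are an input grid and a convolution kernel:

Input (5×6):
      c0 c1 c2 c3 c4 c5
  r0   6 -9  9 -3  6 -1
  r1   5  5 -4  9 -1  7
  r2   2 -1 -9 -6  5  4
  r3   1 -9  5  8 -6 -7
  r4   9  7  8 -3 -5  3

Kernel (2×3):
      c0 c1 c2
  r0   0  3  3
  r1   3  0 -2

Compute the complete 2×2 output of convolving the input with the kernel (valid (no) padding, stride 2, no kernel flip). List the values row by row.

23 -1
-37 24

Output[0,0]: The receptive field on the input at this output position is [6 -9 9 / 5 5 -4]. Elementwise product with the kernel and sum: -9·3 + 9·3 + 5·3 + -4·-2.
Output[0,1]: The receptive field on the input at this output position is [9 -3 6 / -4 9 -1]. Elementwise product with the kernel and sum: -3·3 + 6·3 + -4·3 + -1·-2.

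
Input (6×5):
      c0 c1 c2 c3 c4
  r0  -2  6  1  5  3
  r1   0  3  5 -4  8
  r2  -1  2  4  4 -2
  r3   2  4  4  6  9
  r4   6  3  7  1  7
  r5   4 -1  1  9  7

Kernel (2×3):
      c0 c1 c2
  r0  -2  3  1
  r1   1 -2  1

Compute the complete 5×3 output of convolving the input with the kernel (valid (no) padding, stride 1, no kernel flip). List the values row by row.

Output[0,0]: The receptive field on the input at this output position is [-2 6 1 / 0 3 5]. Elementwise product with the kernel and sum: -2·-2 + 6·3 + 1·1 + 0·1 + 3·-2 + 5·1.
Output[0,1]: The receptive field on the input at this output position is [6 1 5 / 3 5 -4]. Elementwise product with the kernel and sum: 6·-2 + 1·3 + 5·1 + 3·1 + 5·-2 + -4·1.

22 -15 37
13 3 -20
10 14 3
19 0 31
11 22 -14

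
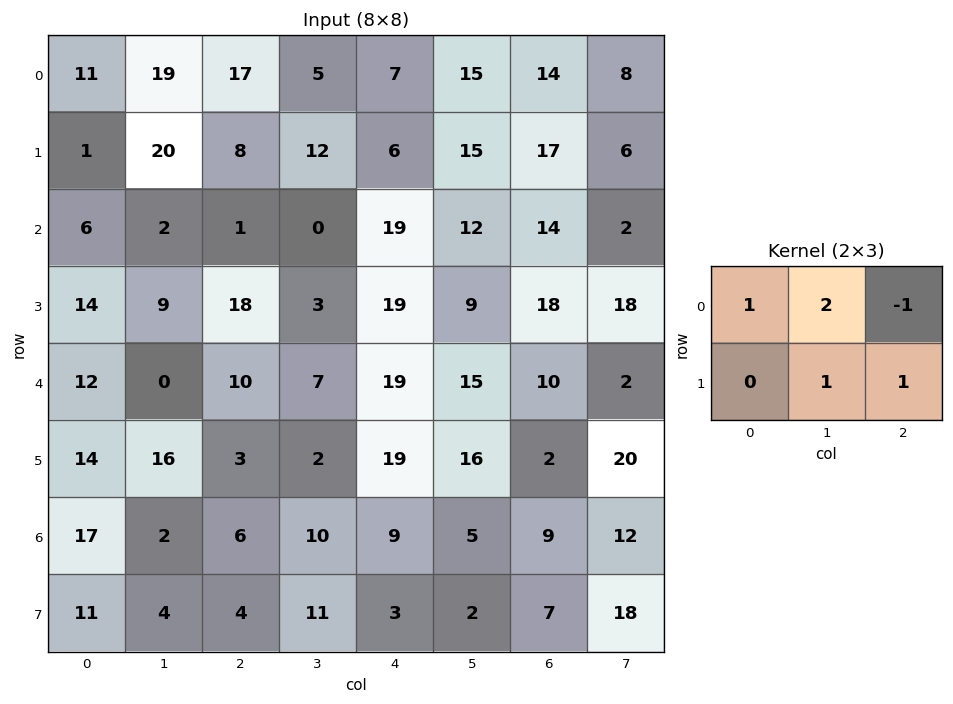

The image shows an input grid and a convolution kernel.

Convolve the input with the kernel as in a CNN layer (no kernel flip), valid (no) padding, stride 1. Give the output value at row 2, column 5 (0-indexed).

The receptive field on the input at this output position is [12 14 2 / 9 18 18]. Elementwise product with the kernel and sum: 12·1 + 14·2 + 2·-1 + 18·1 + 18·1.

74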